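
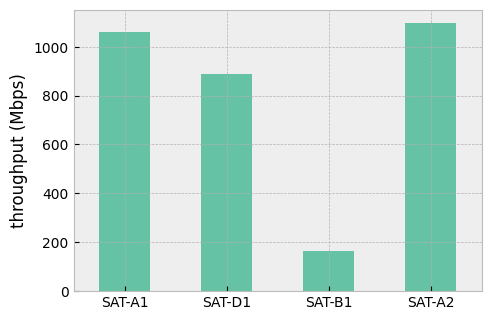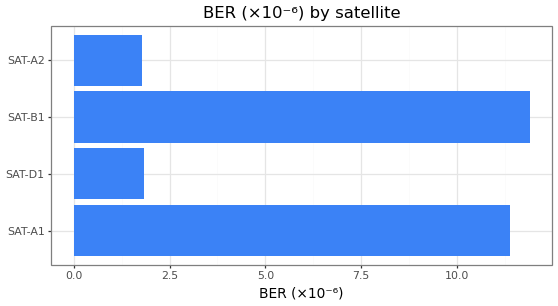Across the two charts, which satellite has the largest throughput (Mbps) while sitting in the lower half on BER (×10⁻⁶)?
Chart 2 median BER (×10⁻⁶) ≈ 6; below-median satellites: SAT-D1, SAT-A2. Among those, SAT-A2 has the highest throughput (Mbps) (≈ 1000).

SAT-A2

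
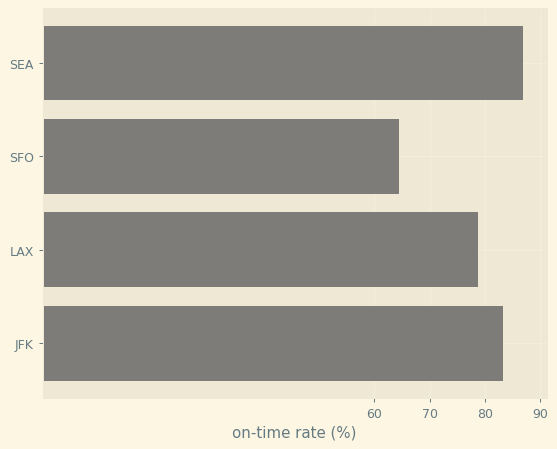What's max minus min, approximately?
Max SEA ≈ 90, min SFO ≈ 60; range ≈ 30.

≈ 30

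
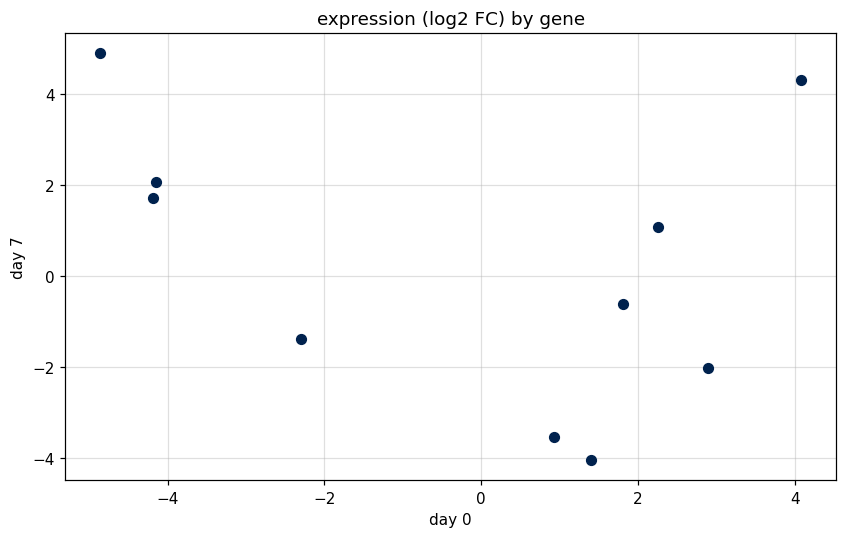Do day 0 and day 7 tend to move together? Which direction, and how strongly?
negative, weak

Points are negatively correlated; weak (|r| ≈ 0.3).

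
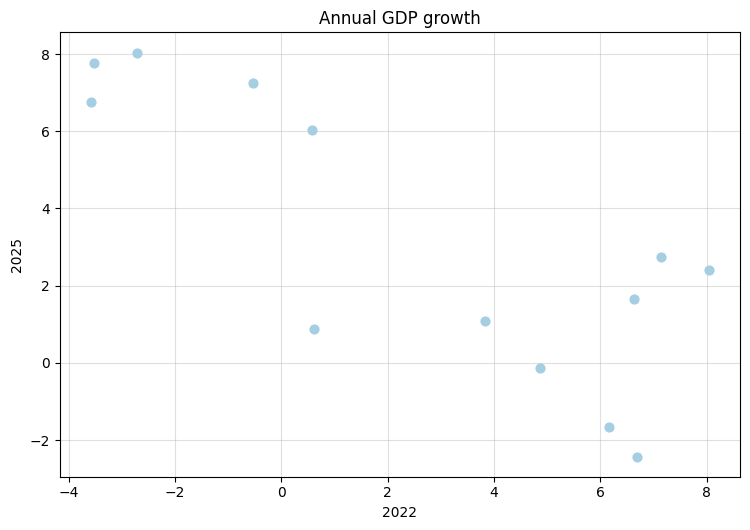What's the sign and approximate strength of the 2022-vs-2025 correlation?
Points are negatively correlated; strong (|r| ≈ 0.8).

negative, strong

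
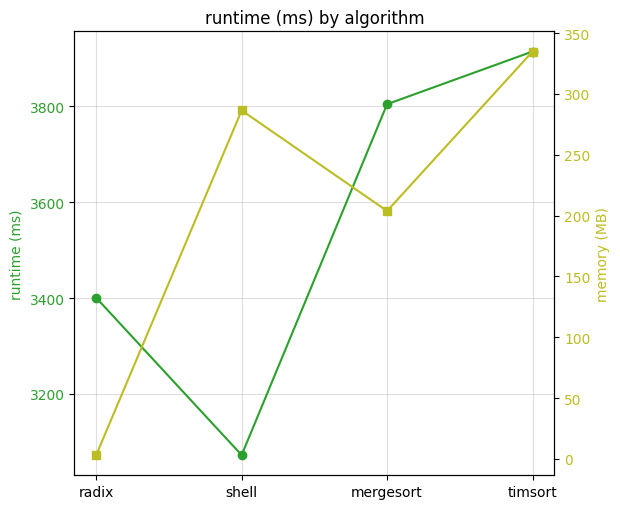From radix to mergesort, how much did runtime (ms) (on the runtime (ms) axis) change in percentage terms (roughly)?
≈ +11.8%

radix ≈ 3400, mergesort ≈ 3800; (3800 − 3400) / 3400 ≈ +11.8%.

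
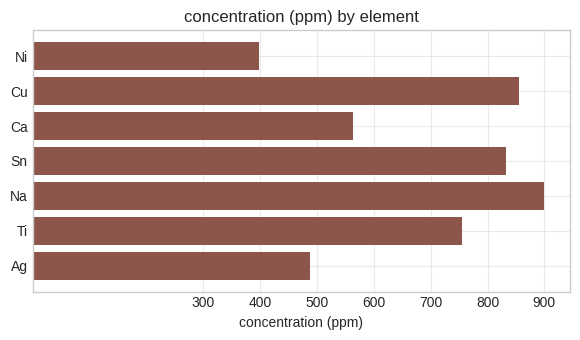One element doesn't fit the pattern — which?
Ni

Ni ≈ 400; the rest sit between ≈ 500 and ≈ 900.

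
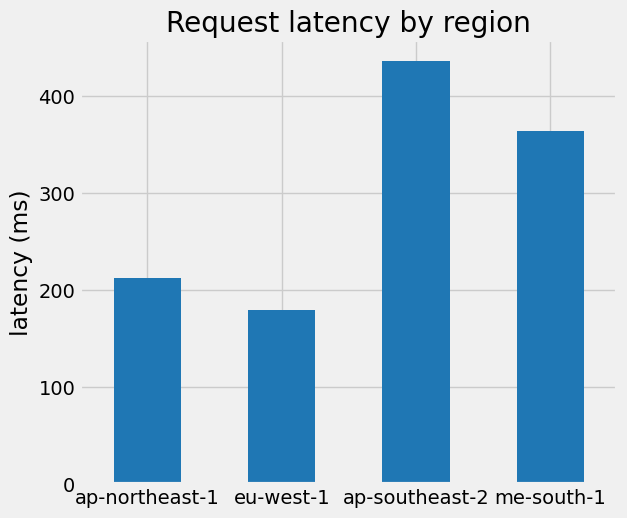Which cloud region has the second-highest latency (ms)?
me-south-1

Top 3: ap-southeast-2 ≈ 450, me-south-1 ≈ 350, ap-northeast-1 ≈ 200.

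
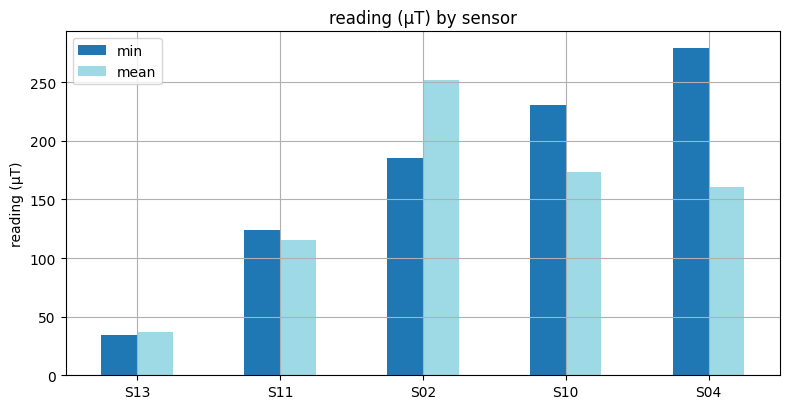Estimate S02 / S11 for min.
≈ 1.4×

S02 ≈ 175, S11 ≈ 125; 175/125 ≈ 1.4.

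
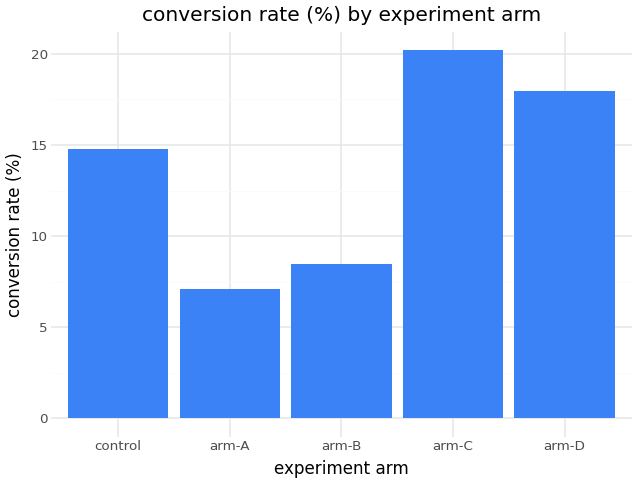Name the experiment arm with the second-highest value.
arm-D

Top 3: arm-C ≈ 20, arm-D ≈ 18, control ≈ 14.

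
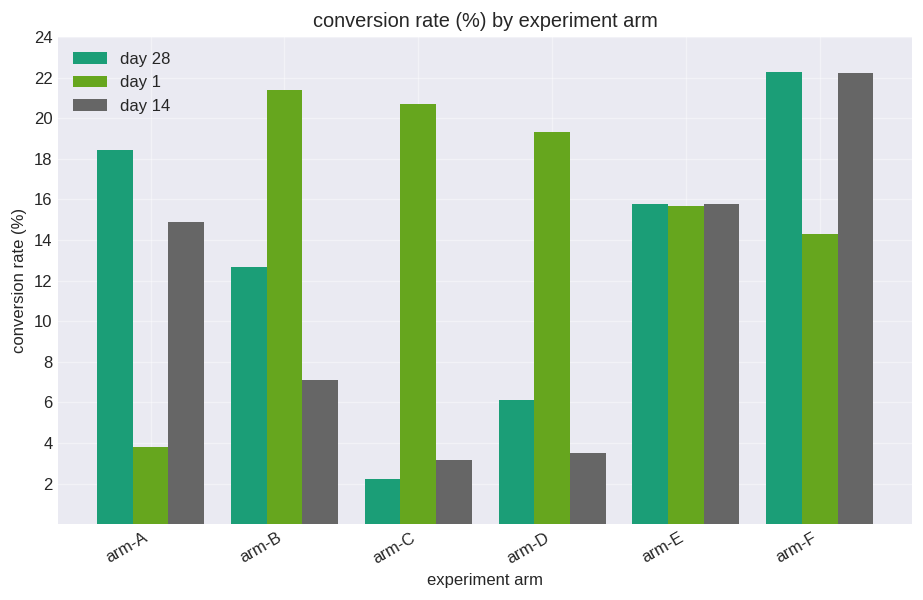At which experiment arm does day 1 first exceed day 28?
arm-A: day 1 ≈ 4 vs day 28 ≈ 18 (not yet); arm-B: day 1 ≈ 22 vs day 28 ≈ 12 (first crossover).

arm-B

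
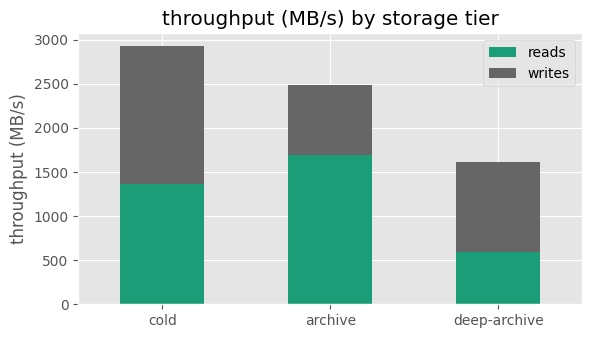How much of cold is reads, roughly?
≈ 1500

reads top ≈ 1500, bottom ≈ 0; segment ≈ 1500.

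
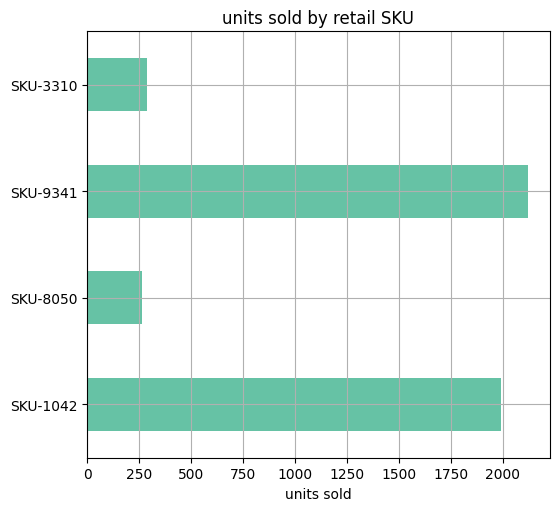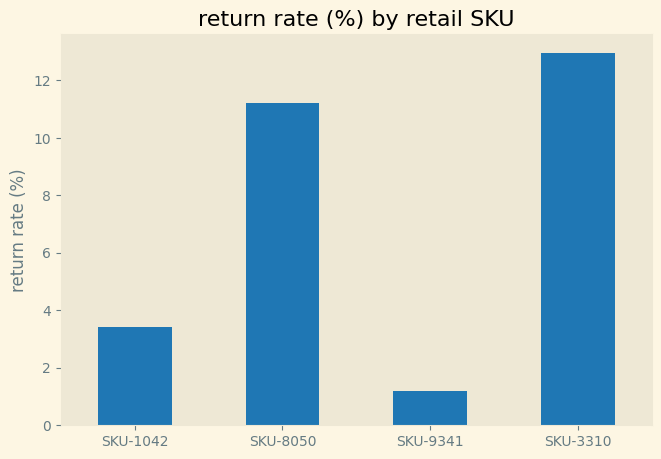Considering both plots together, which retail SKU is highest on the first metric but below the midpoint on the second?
SKU-9341

Chart 2 median return rate (%) ≈ 8; below-median retail SKUs: SKU-1042, SKU-9341. Among those, SKU-9341 has the highest units sold (≈ 2200).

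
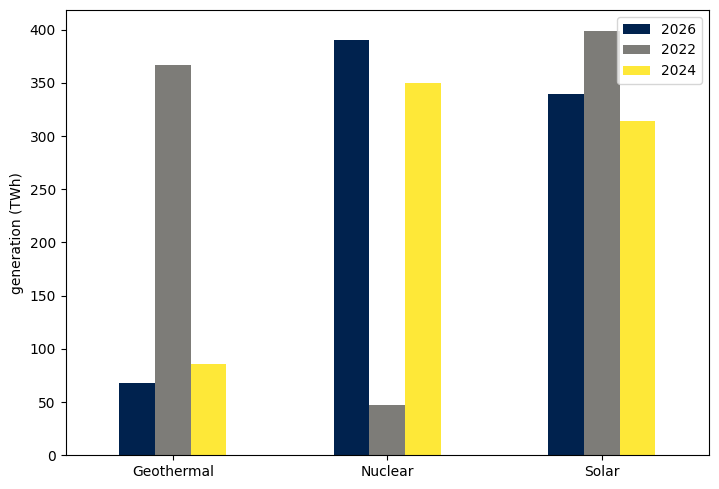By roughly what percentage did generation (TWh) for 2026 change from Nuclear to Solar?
≈ -12.5%

Nuclear ≈ 400, Solar ≈ 350; (350 − 400) / 400 ≈ -12.5%.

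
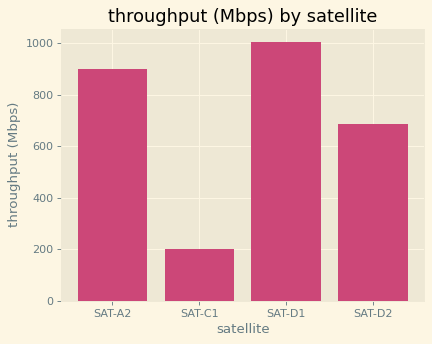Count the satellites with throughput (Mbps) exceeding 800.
2

Above 800: SAT-A2, SAT-D1.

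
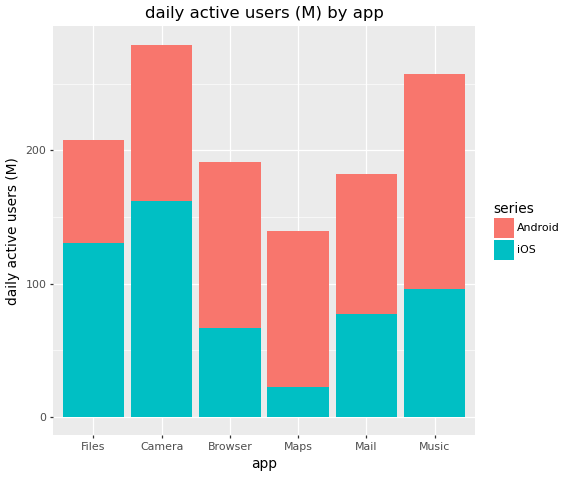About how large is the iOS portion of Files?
iOS top ≈ 125, bottom ≈ 0; segment ≈ 125.

≈ 125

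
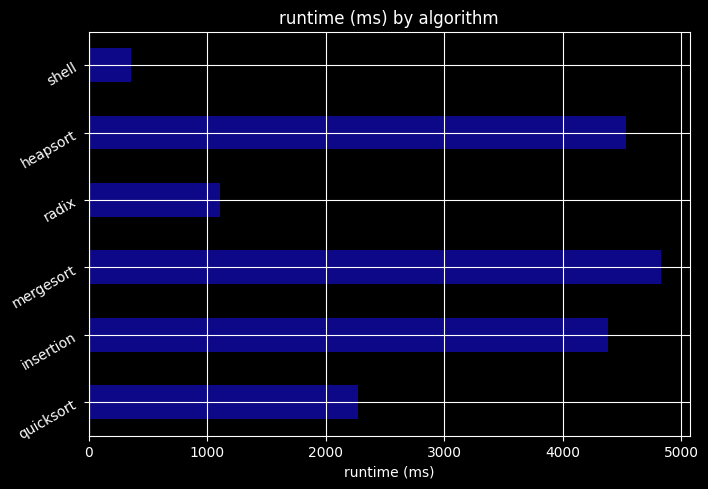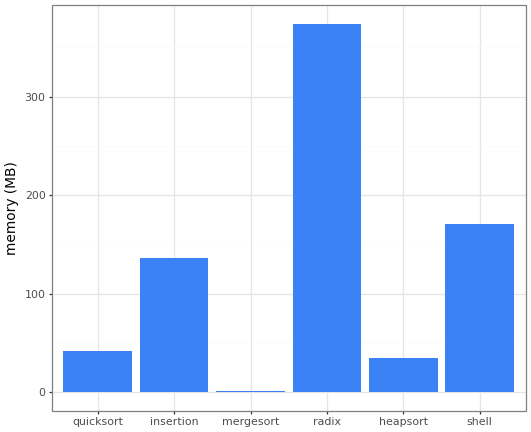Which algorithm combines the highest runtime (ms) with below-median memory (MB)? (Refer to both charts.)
mergesort

Chart 2 median memory (MB) ≈ 100; below-median algorithms: quicksort, mergesort, heapsort. Among those, mergesort has the highest runtime (ms) (≈ 5000).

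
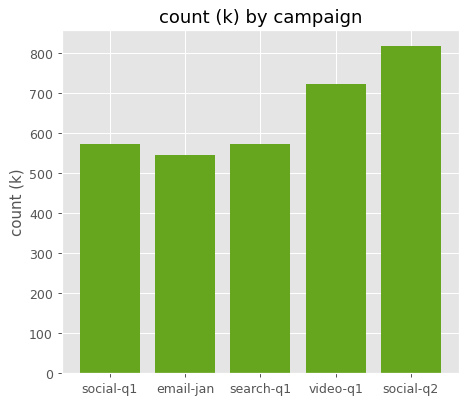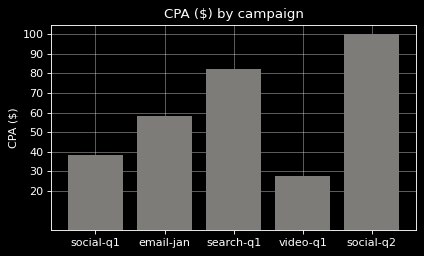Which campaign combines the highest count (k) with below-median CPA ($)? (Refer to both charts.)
video-q1

Chart 2 median CPA ($) ≈ 60; below-median campaigns: social-q1, video-q1. Among those, video-q1 has the highest count (k) (≈ 700).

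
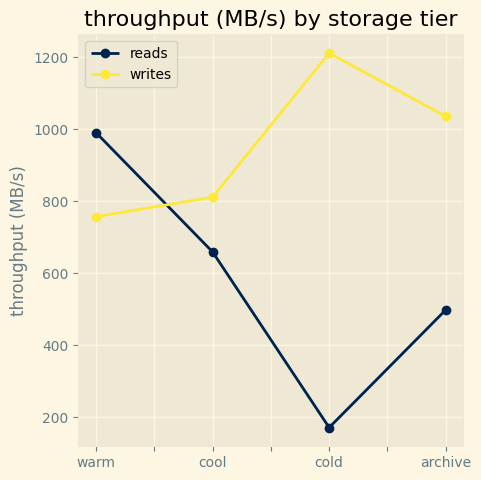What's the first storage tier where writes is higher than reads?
cool

warm: writes ≈ 800 vs reads ≈ 1000 (not yet); cool: writes ≈ 800 vs reads ≈ 700 (first crossover).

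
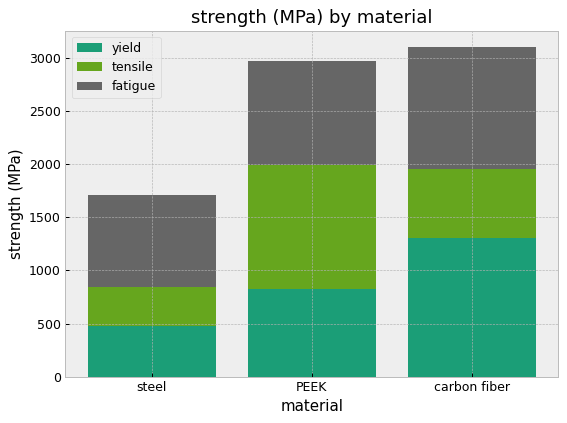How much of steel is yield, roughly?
yield top ≈ 500, bottom ≈ 0; segment ≈ 500.

≈ 500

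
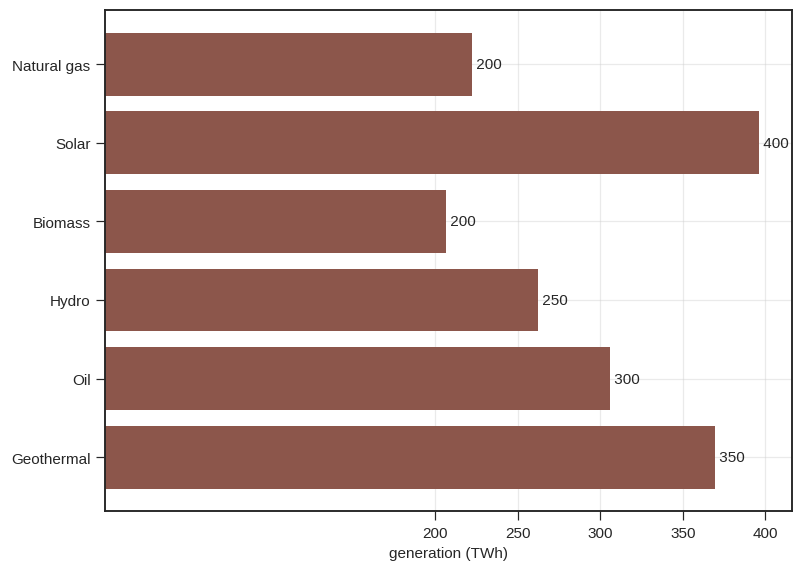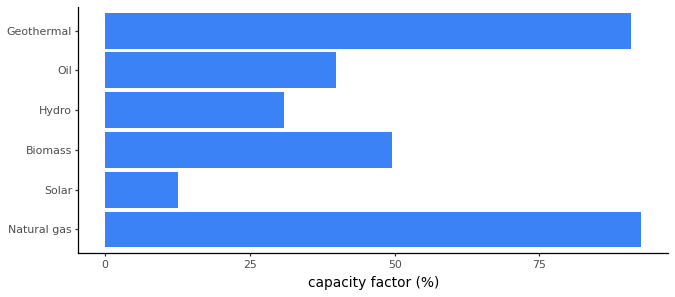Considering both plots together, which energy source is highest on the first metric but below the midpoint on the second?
Chart 2 median capacity factor (%) ≈ 40; below-median energy sources: Solar, Hydro, Oil. Among those, Solar has the highest generation (TWh) (≈ 400).

Solar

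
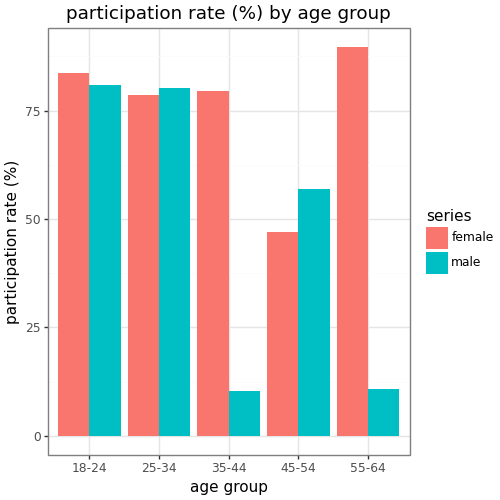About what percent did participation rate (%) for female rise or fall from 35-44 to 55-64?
35-44 ≈ 80, 55-64 ≈ 90; (90 − 80) / 80 ≈ +12.5%.

≈ +12.5%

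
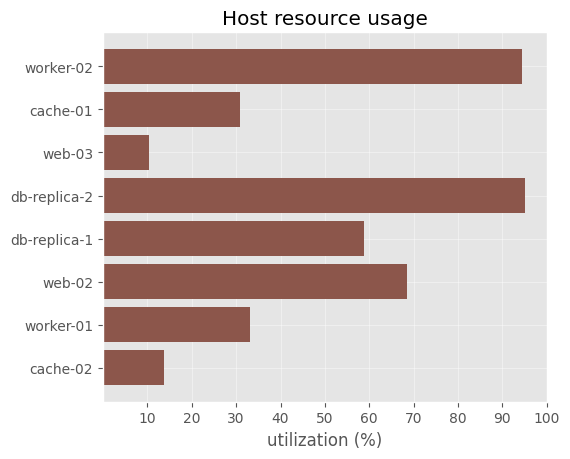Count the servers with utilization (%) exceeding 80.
2

Above 80: worker-02, db-replica-2.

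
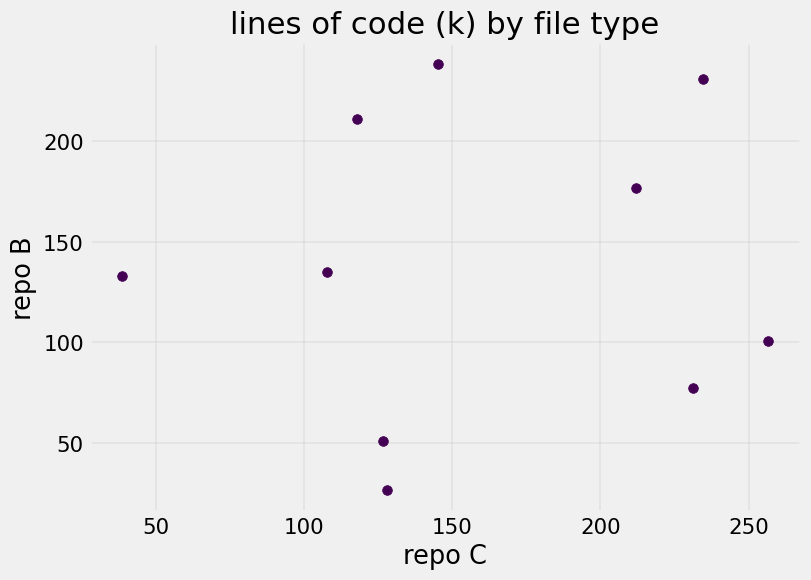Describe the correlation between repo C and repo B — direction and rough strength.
no clear correlation

Points are roughly uncorrelated; weak (|r| ≈ 0.1).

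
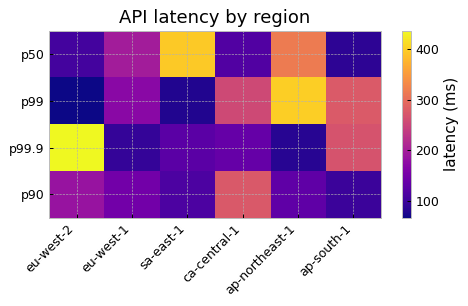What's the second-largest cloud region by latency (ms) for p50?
ap-northeast-1

Top 3 for p50: sa-east-1 ≈ 400, ap-northeast-1 ≈ 300, eu-west-1 ≈ 200.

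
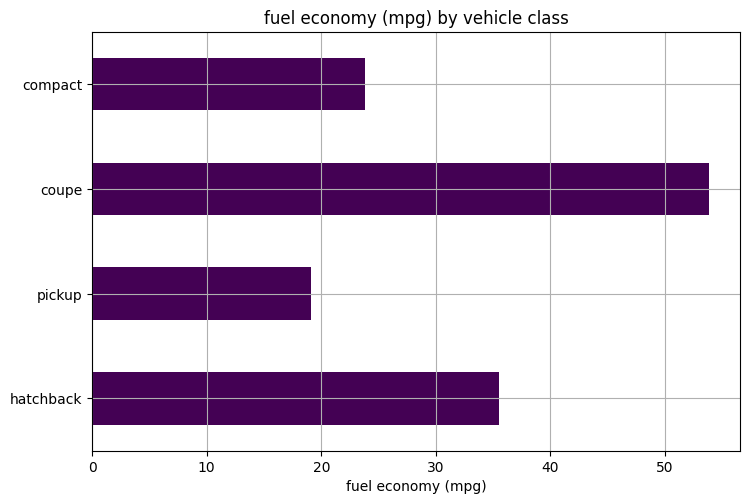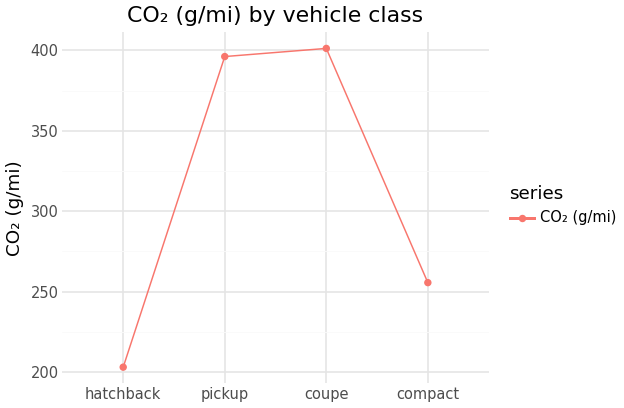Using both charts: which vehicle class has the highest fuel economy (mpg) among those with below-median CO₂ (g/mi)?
Chart 2 median CO₂ (g/mi) ≈ 350; below-median vehicle classes: hatchback, compact. Among those, hatchback has the highest fuel economy (mpg) (≈ 35).

hatchback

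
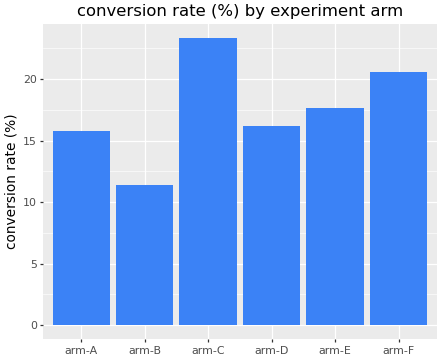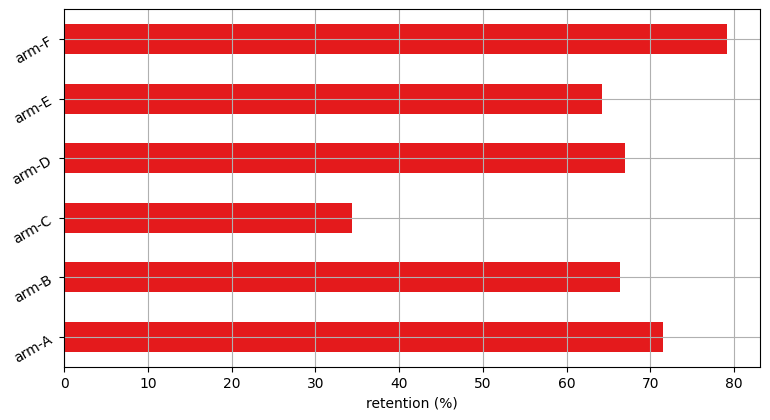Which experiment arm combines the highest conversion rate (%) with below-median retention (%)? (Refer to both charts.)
Chart 2 median retention (%) ≈ 70; below-median experiment arms: arm-B, arm-C, arm-E. Among those, arm-C has the highest conversion rate (%) (≈ 25).

arm-C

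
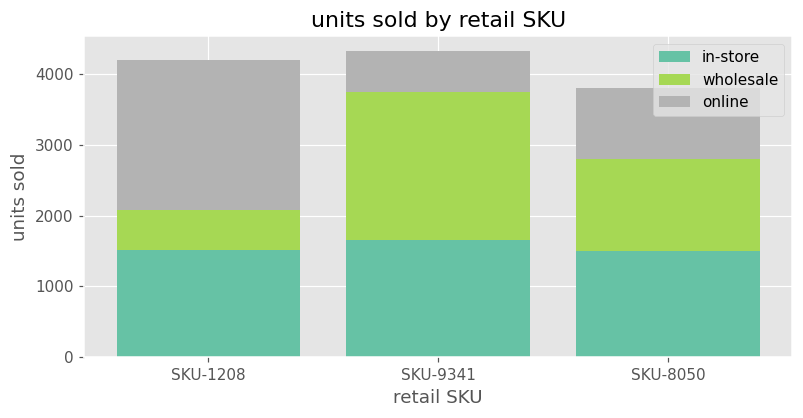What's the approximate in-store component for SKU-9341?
in-store top ≈ 1500, bottom ≈ 0; segment ≈ 1500.

≈ 1500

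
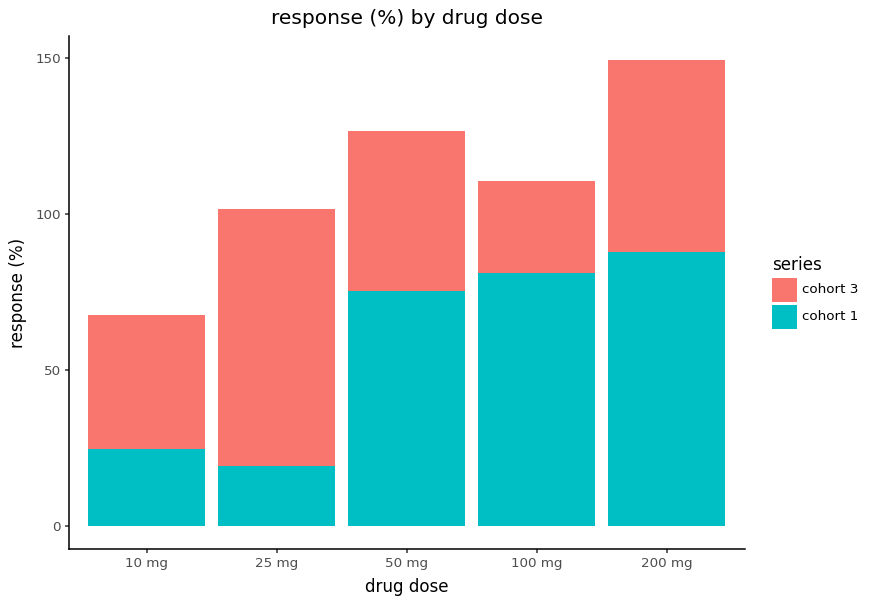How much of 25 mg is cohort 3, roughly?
≈ 80

cohort 3 top ≈ 100, bottom ≈ 20; segment ≈ 80.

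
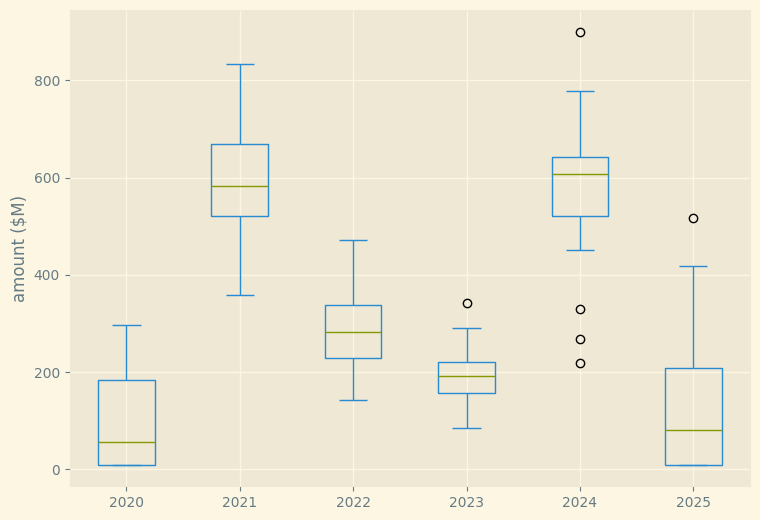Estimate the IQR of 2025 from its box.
≈ 200

Q3 ≈ 200, Q1 ≈ 0; IQR ≈ 200.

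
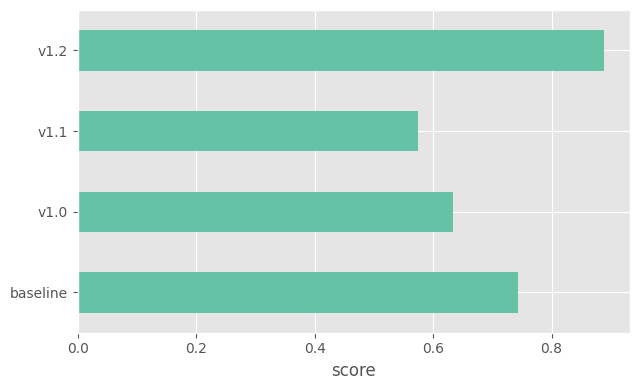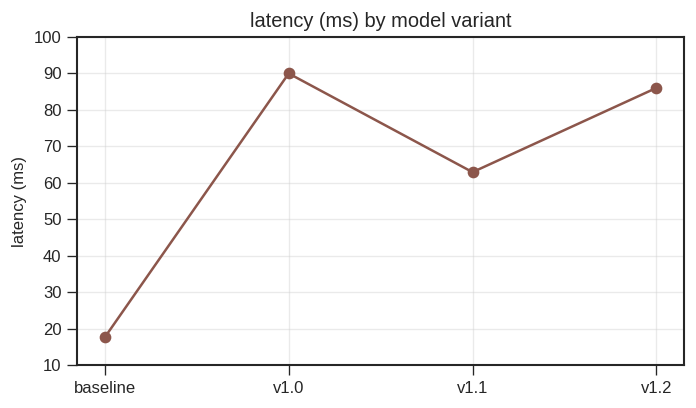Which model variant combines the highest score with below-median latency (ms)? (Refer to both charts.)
baseline

Chart 2 median latency (ms) ≈ 70; below-median model variants: baseline, v1.1. Among those, baseline has the highest score (≈ 0.7).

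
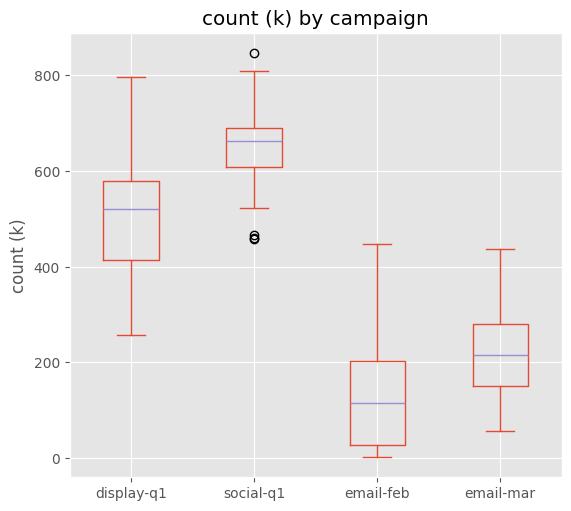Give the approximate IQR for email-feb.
Q3 ≈ 200, Q1 ≈ 50; IQR ≈ 150.

≈ 150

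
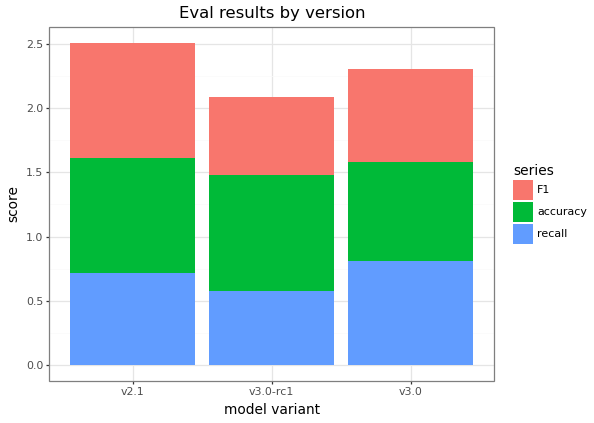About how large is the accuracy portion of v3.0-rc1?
≈ 1.0

accuracy top ≈ 1.5, bottom ≈ 0.5; segment ≈ 1.0.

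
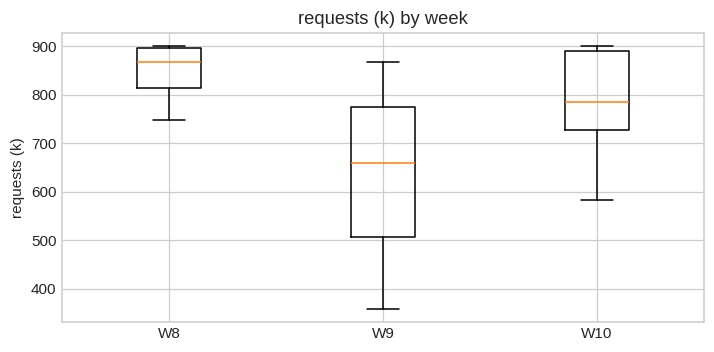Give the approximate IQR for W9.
≈ 280

Q3 ≈ 780, Q1 ≈ 500; IQR ≈ 280.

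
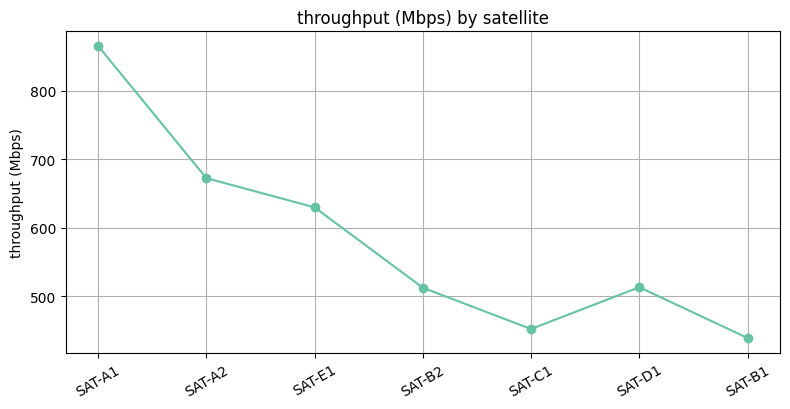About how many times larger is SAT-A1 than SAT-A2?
≈ 1.31×

SAT-A1 ≈ 850, SAT-A2 ≈ 650; 850/650 ≈ 1.31.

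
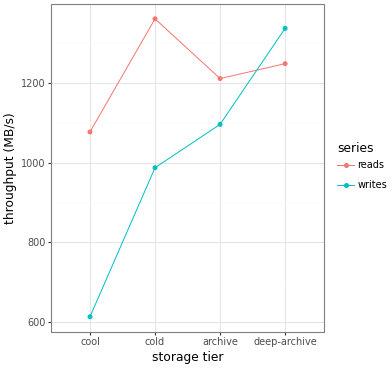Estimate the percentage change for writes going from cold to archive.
cold ≈ 1000, archive ≈ 1100; (1100 − 1000) / 1000 ≈ +10%.

≈ +10%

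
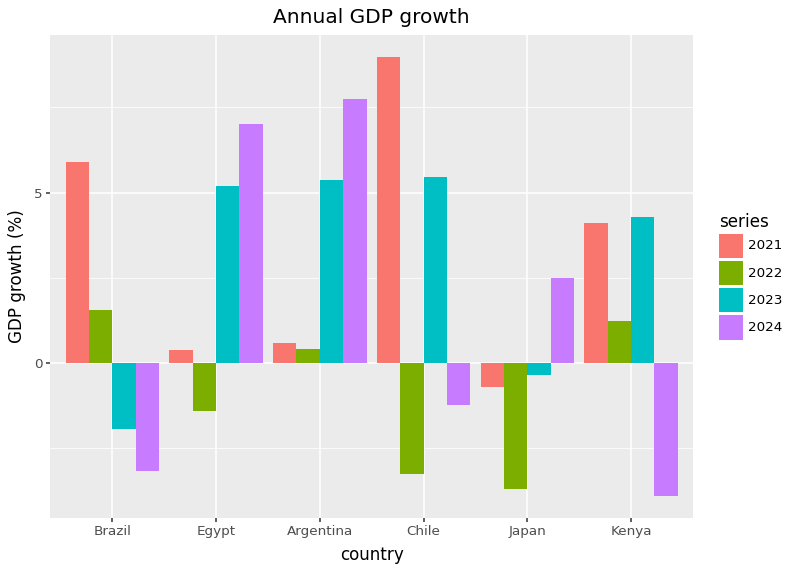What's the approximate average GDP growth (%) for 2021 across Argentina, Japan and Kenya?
(0 + 0 + 4) / 3 ≈ 1.

≈ 1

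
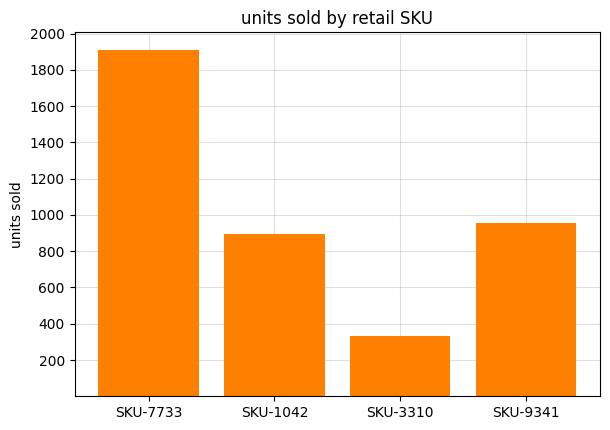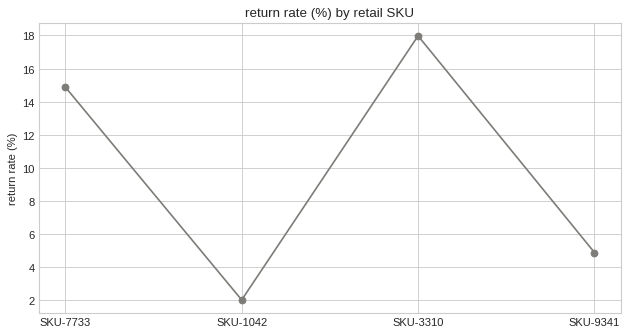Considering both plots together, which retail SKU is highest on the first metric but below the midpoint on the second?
Chart 2 median return rate (%) ≈ 10; below-median retail SKUs: SKU-1042, SKU-9341. Among those, SKU-9341 has the highest units sold (≈ 1000).

SKU-9341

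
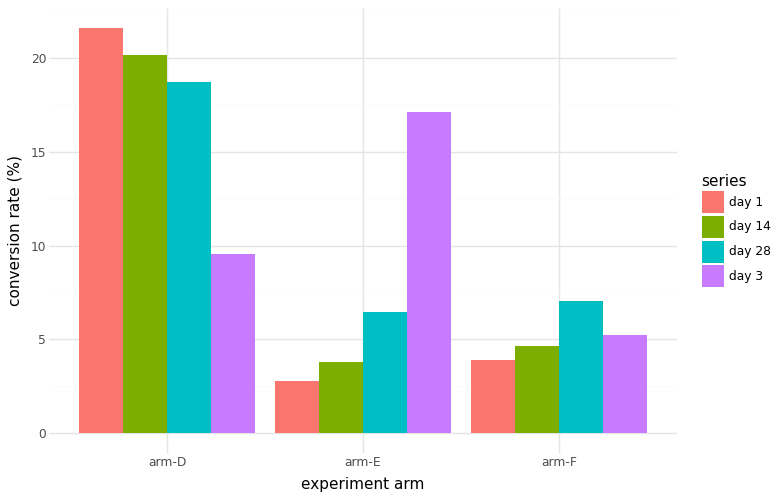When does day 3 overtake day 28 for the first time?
arm-E

arm-D: day 3 ≈ 10 vs day 28 ≈ 18 (not yet); arm-E: day 3 ≈ 18 vs day 28 ≈ 6 (first crossover).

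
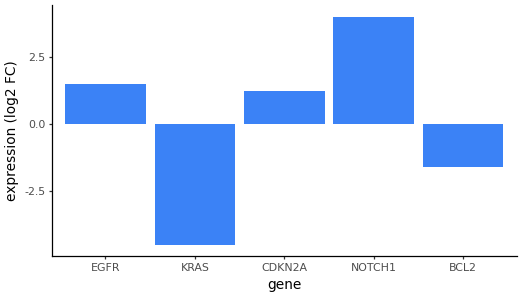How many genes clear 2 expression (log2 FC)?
1

Above 2: NOTCH1.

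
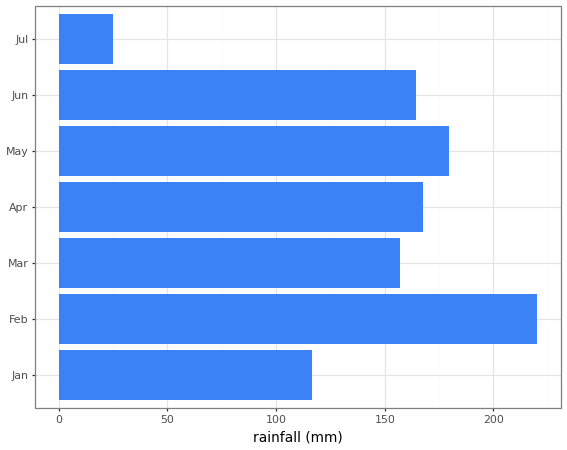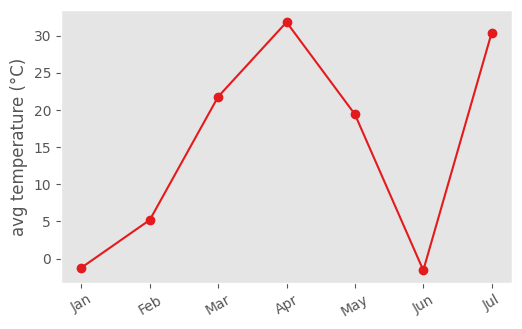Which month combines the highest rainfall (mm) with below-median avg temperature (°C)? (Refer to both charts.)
Feb

Chart 2 median avg temperature (°C) ≈ 20; below-median months: Jan, Feb, Jun. Among those, Feb has the highest rainfall (mm) (≈ 225).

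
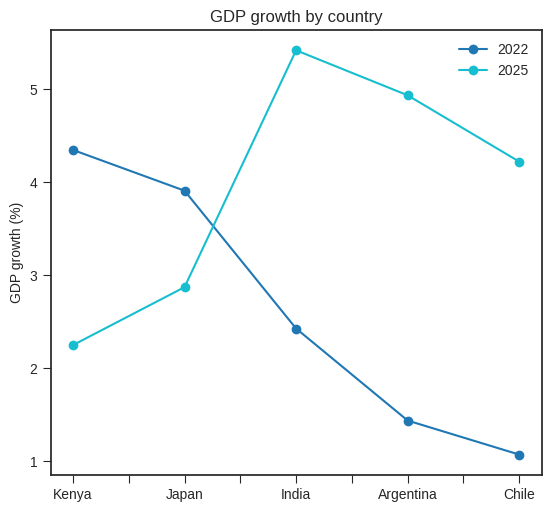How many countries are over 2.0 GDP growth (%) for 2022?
Above 2.0: Kenya, Japan, India.

3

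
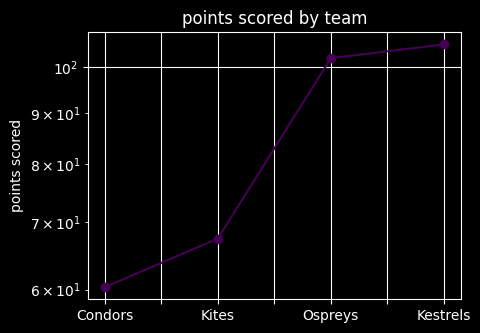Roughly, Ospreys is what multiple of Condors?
≈ 1.67×

Ospreys ≈ 100, Condors ≈ 60; 100/60 ≈ 1.67.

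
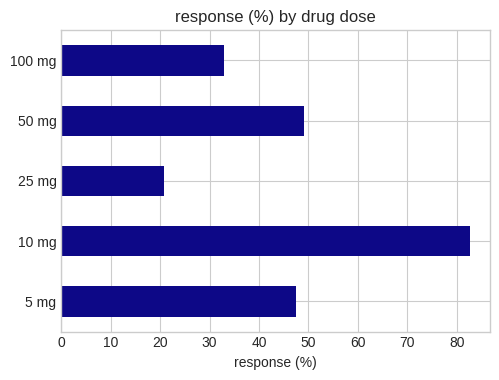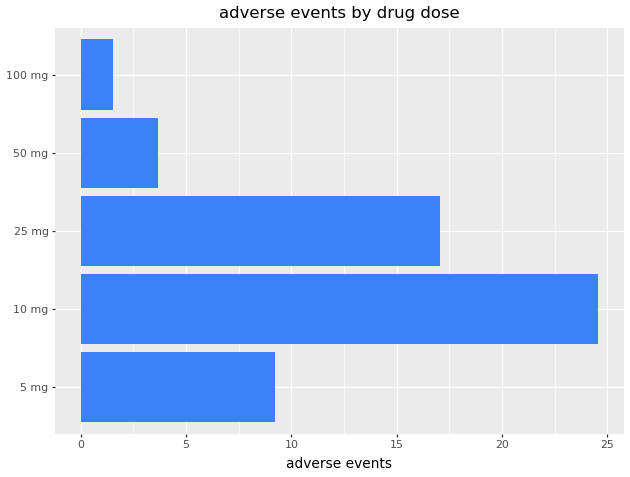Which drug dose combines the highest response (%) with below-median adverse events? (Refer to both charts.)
50 mg

Chart 2 median adverse events ≈ 10; below-median drug doses: 50 mg, 100 mg. Among those, 50 mg has the highest response (%) (≈ 50).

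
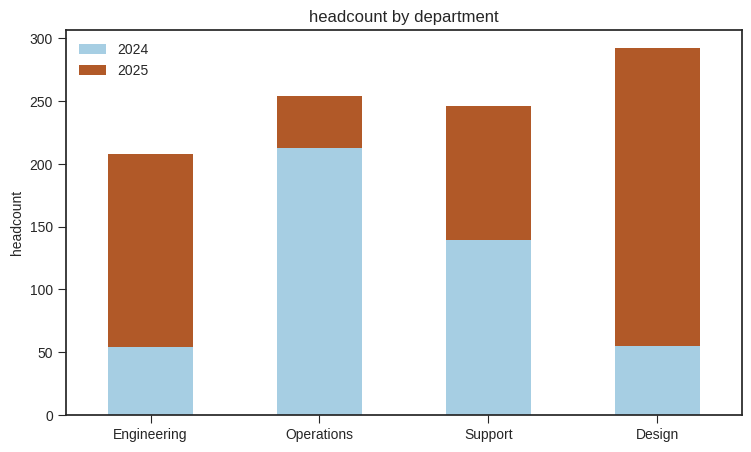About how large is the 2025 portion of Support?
≈ 100

2025 top ≈ 250, bottom ≈ 150; segment ≈ 100.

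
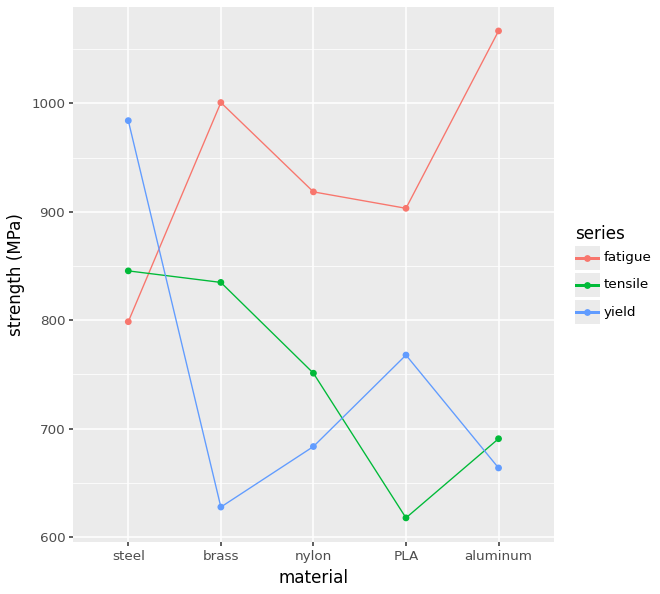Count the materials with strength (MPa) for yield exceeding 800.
1

Above 800: steel.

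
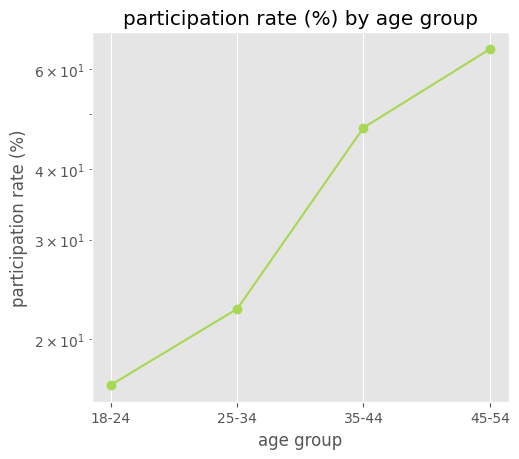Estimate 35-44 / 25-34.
35-44 ≈ 45, 25-34 ≈ 25; 45/25 ≈ 1.8.

≈ 1.8×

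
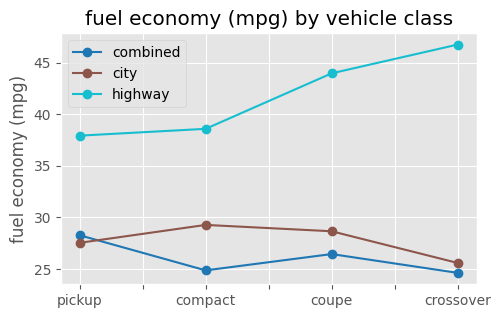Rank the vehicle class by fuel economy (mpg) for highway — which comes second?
coupe

Top 3 for highway: crossover ≈ 46, coupe ≈ 44, compact ≈ 38.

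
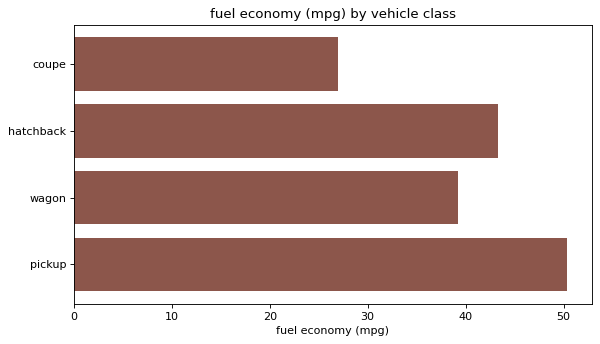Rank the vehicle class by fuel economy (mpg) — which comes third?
Top 4: pickup ≈ 50, hatchback ≈ 45, wagon ≈ 40, coupe ≈ 25.

wagon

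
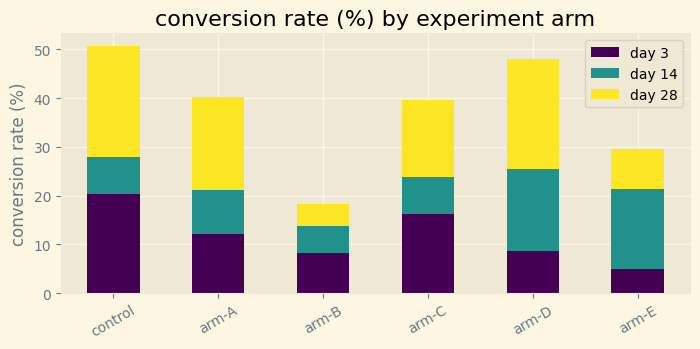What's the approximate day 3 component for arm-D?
day 3 top ≈ 10, bottom ≈ 0; segment ≈ 10.

≈ 10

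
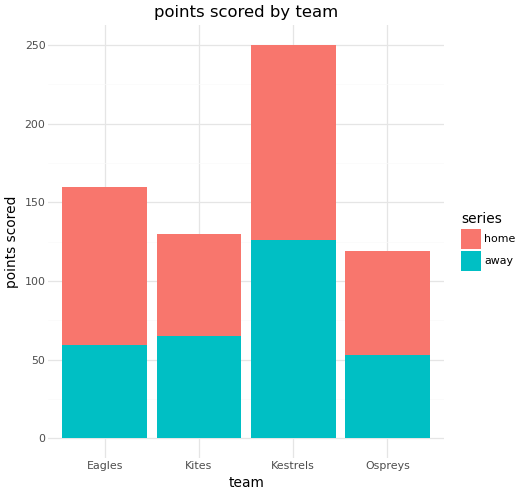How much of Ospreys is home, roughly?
home top ≈ 125, bottom ≈ 50; segment ≈ 75.

≈ 75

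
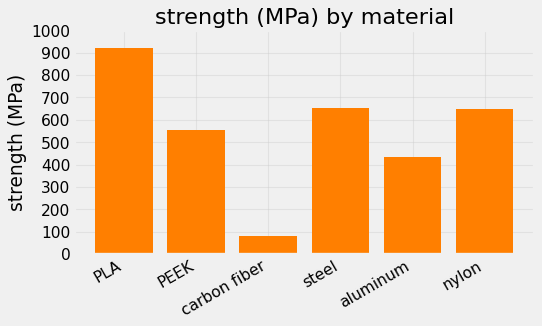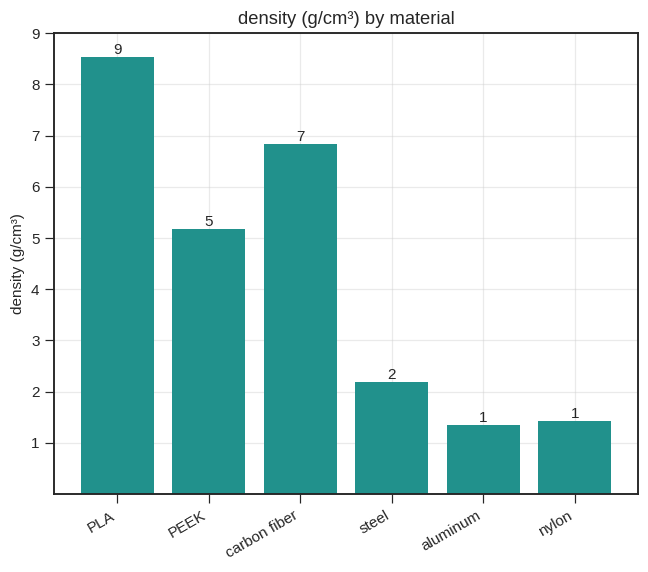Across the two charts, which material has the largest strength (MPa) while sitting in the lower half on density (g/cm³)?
steel

Chart 2 median density (g/cm³) ≈ 4; below-median materials: steel, aluminum, nylon. Among those, steel has the highest strength (MPa) (≈ 700).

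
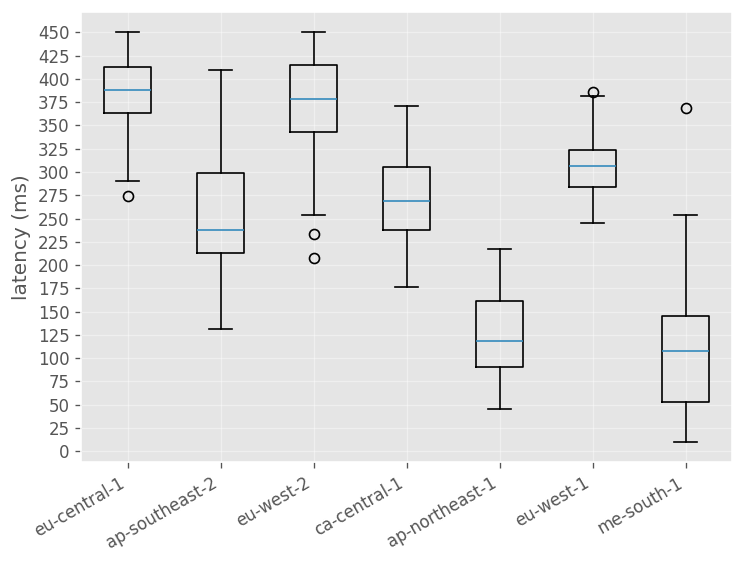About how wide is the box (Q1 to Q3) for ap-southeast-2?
Q3 ≈ 300, Q1 ≈ 225; IQR ≈ 75.

≈ 75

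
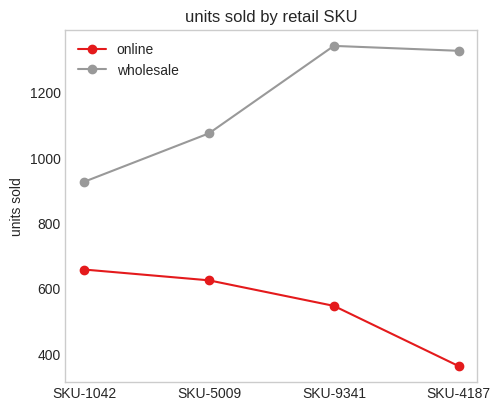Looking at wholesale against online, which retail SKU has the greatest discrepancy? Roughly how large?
SKU-4187, ≈ 900

SKU-4187: wholesale ≈ 1300, online ≈ 400 → gap ≈ 900. Next-largest (SKU-9341) is only ≈ 800.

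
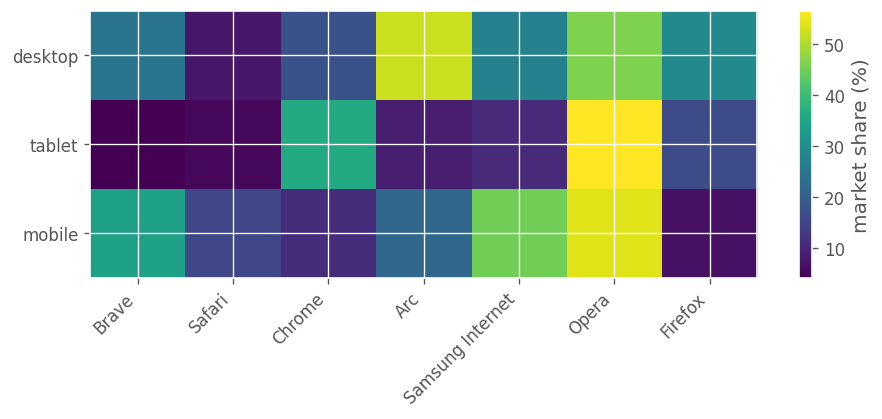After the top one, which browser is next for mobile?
Top 3 for mobile: Opera ≈ 55, Samsung Internet ≈ 45, Brave ≈ 35.

Samsung Internet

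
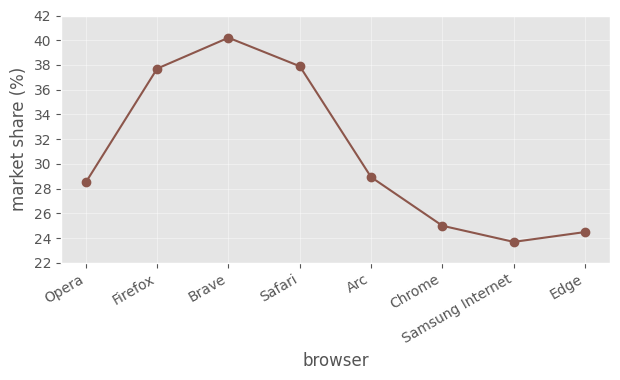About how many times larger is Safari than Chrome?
≈ 1.58×

Safari ≈ 38, Chrome ≈ 24; 38/24 ≈ 1.58.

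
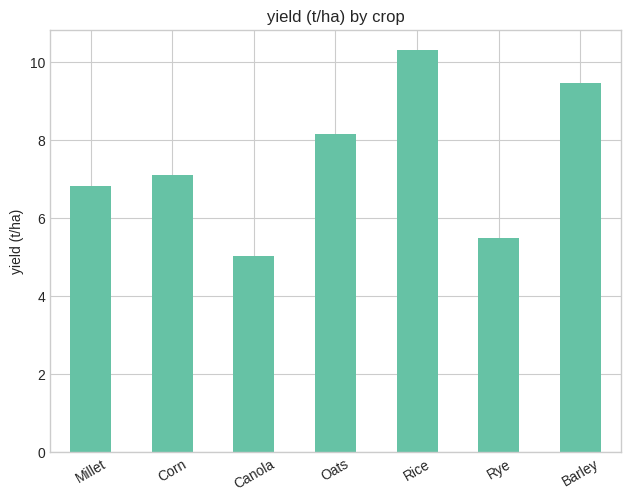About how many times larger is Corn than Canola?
≈ 1.4×

Corn ≈ 7, Canola ≈ 5; 7/5 ≈ 1.4.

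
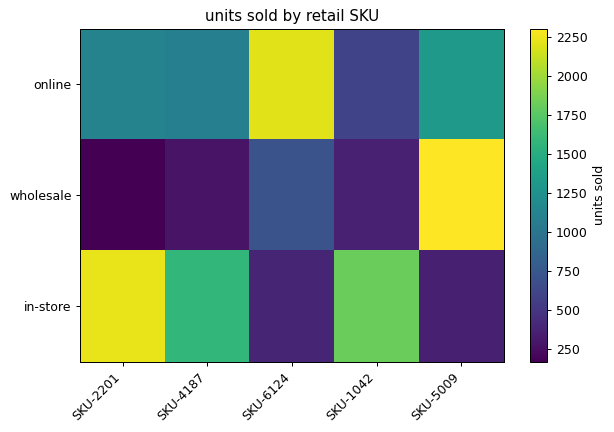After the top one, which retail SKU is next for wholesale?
SKU-6124

Top 3 for wholesale: SKU-5009 ≈ 2400, SKU-6124 ≈ 800, SKU-1042 ≈ 400.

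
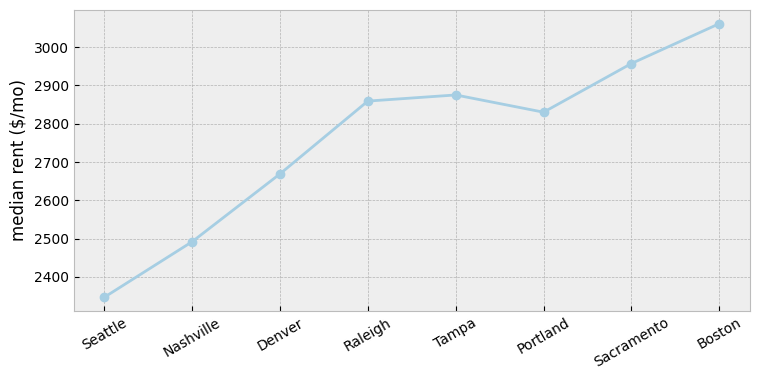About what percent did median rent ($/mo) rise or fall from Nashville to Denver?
≈ +8%

Nashville ≈ 2500, Denver ≈ 2700; (2700 − 2500) / 2500 ≈ +8%.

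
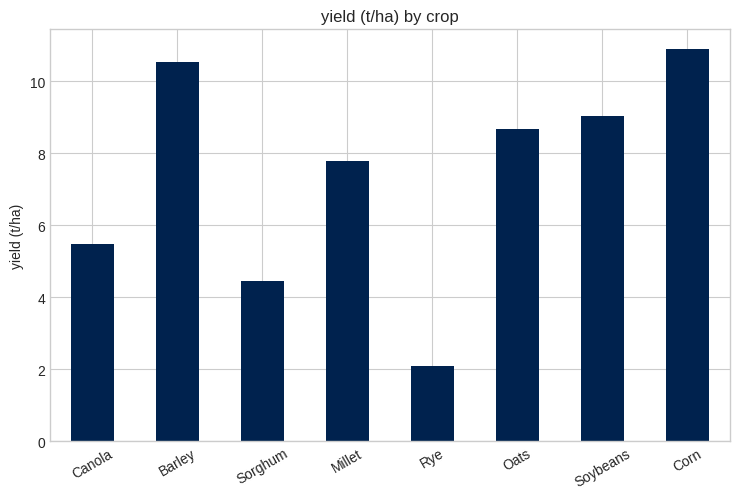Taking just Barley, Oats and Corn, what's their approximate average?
≈ 10

(11 + 9 + 11) / 3 ≈ 10.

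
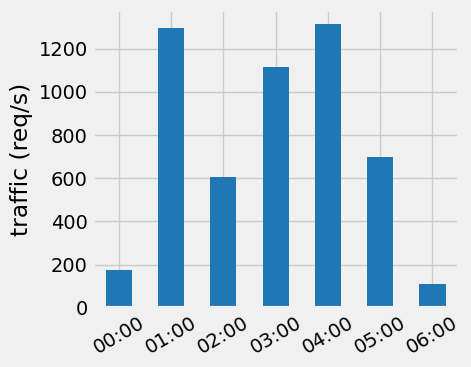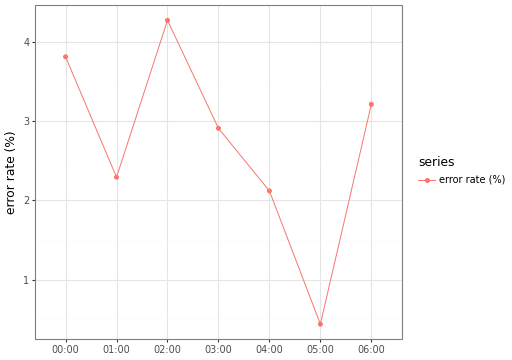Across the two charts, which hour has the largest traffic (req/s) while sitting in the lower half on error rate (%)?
Chart 2 median error rate (%) ≈ 3; below-median hours: 01:00, 04:00, 05:00. Among those, 04:00 has the highest traffic (req/s) (≈ 1400).

04:00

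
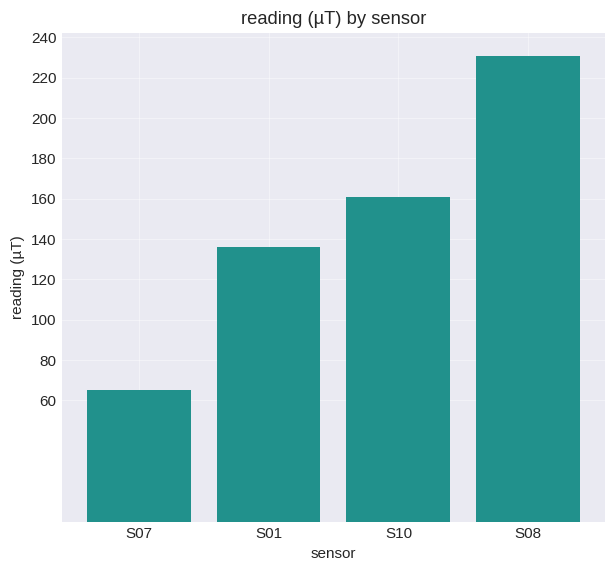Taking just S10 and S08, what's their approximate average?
(160 + 240) / 2 ≈ 200.

≈ 200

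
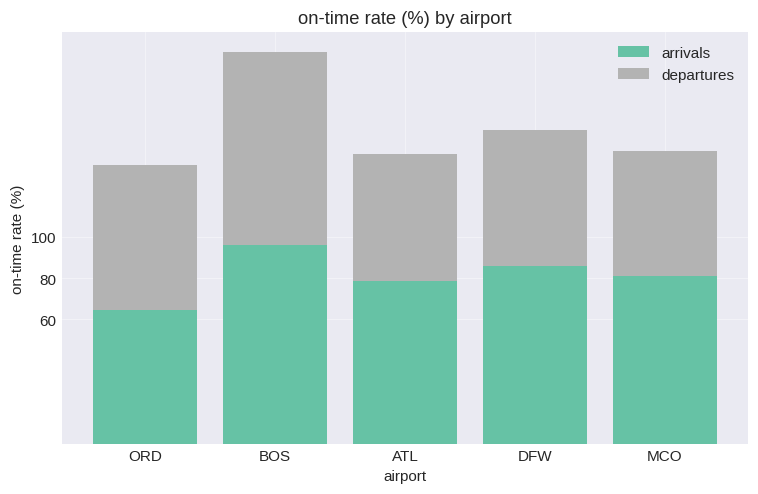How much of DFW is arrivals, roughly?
arrivals top ≈ 80, bottom ≈ 0; segment ≈ 80.

≈ 80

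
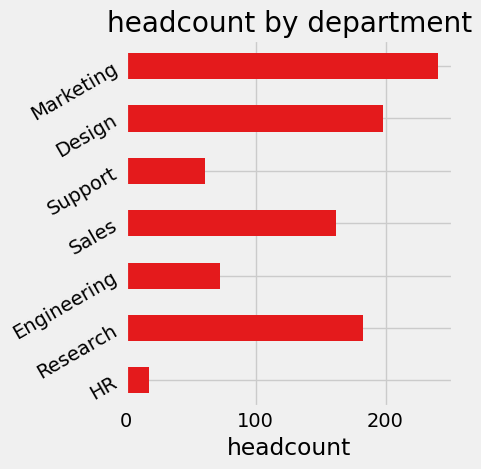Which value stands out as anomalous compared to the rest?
HR ≈ 20; the rest sit between ≈ 60 and ≈ 240.

HR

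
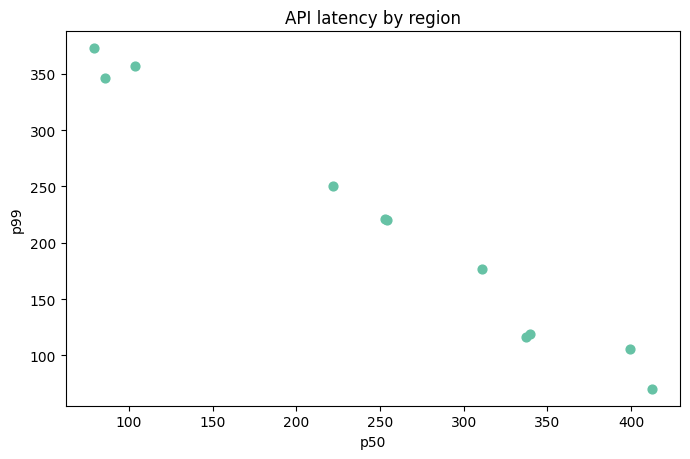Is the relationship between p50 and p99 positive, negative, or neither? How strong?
Points are negatively correlated; strong (|r| ≈ 1.0).

negative, strong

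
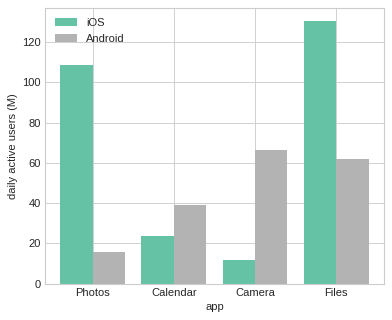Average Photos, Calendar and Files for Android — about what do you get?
(20 + 40 + 60) / 3 ≈ 40.

≈ 40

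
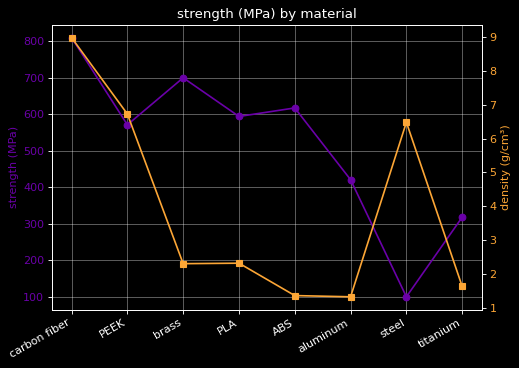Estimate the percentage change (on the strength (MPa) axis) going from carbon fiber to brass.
≈ -12.5%

carbon fiber ≈ 800, brass ≈ 700; (700 − 800) / 800 ≈ -12.5%.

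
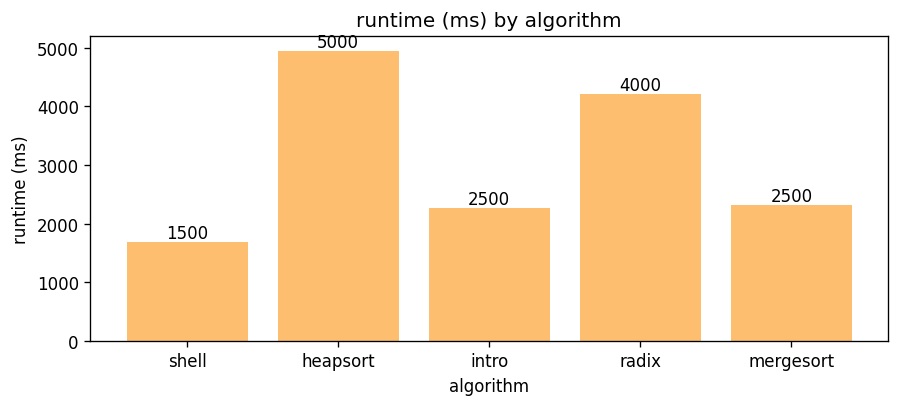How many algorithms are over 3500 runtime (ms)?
Above 3500: heapsort, radix.

2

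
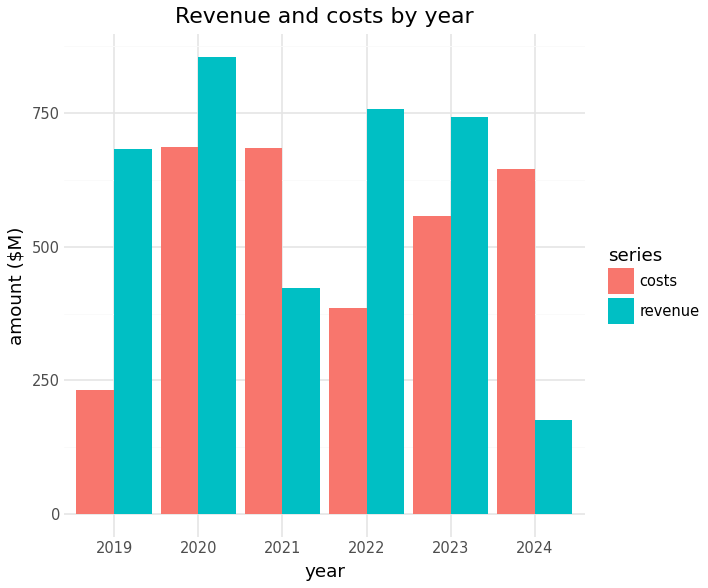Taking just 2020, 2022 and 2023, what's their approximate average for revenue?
≈ 800

(900 + 800 + 700) / 3 ≈ 800.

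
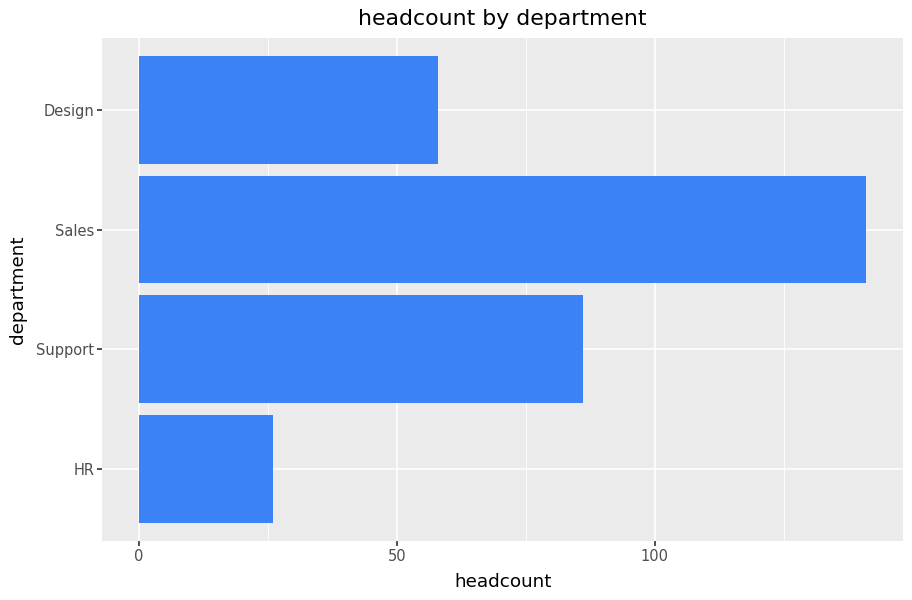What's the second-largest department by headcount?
Top 3: Sales ≈ 140, Support ≈ 80, Design ≈ 60.

Support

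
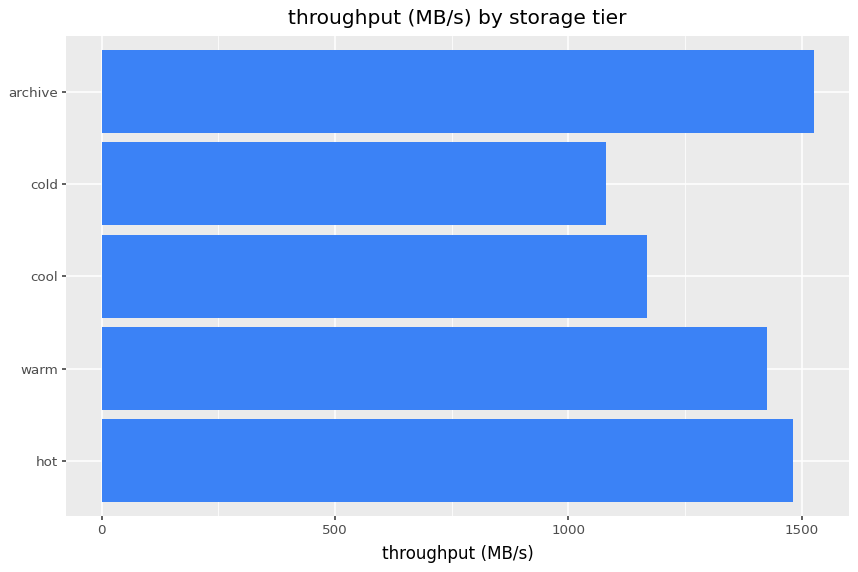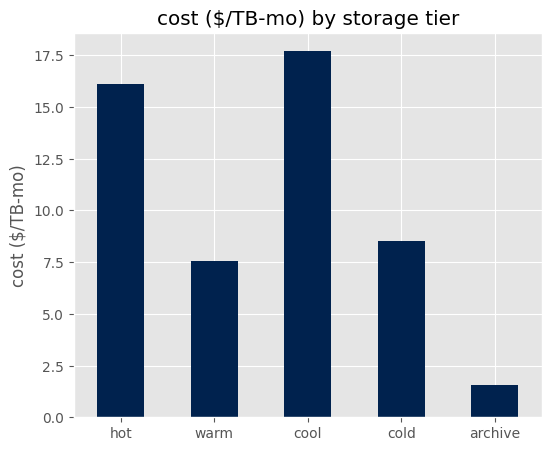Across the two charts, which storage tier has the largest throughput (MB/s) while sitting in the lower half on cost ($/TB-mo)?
Chart 2 median cost ($/TB-mo) ≈ 8; below-median storage tiers: warm, archive. Among those, archive has the highest throughput (MB/s) (≈ 1600).

archive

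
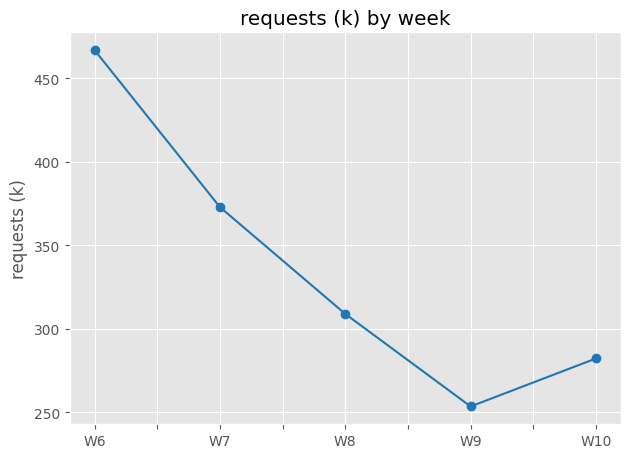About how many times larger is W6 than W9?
≈ 1.77×

W6 ≈ 460, W9 ≈ 260; 460/260 ≈ 1.77.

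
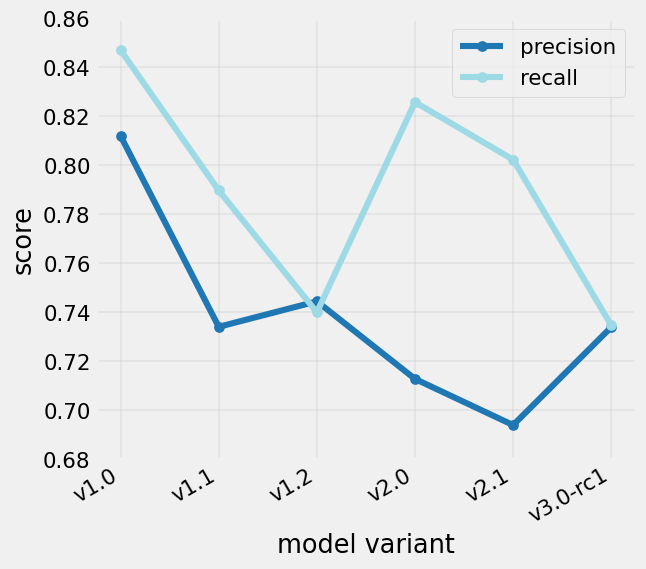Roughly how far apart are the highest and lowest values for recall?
≈ 0.10

Max v1.0 ≈ 0.84, min v3.0-rc1 ≈ 0.74; range ≈ 0.10.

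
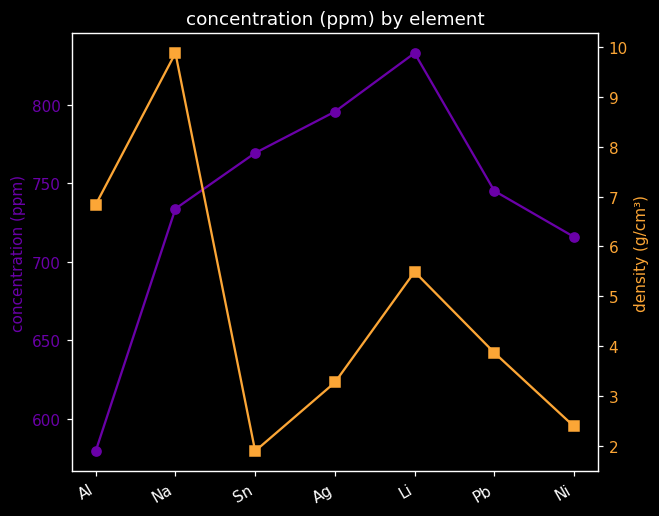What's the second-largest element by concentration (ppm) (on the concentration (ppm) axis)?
Ag

Top 3 (on the concentration (ppm) axis): Li ≈ 825, Ag ≈ 800, Sn ≈ 775.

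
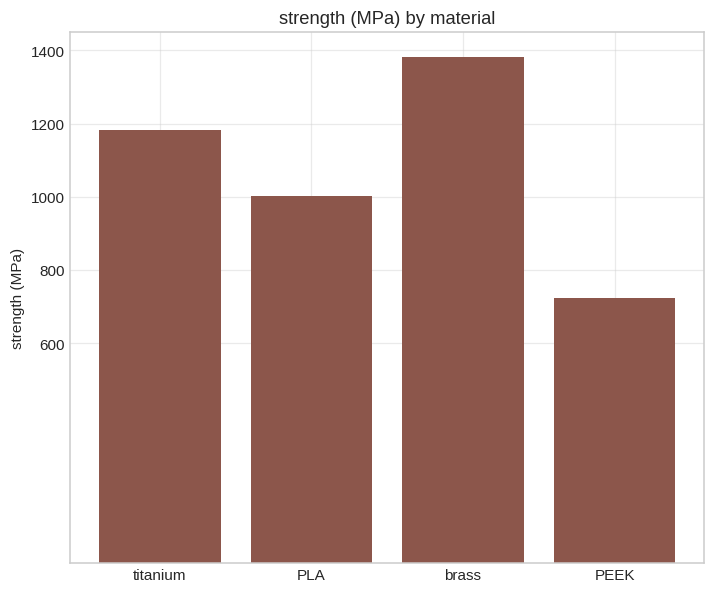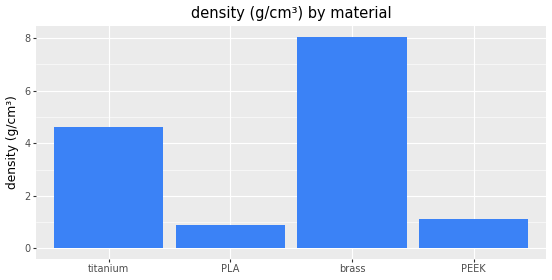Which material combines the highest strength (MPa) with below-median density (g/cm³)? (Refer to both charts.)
PLA

Chart 2 median density (g/cm³) ≈ 3; below-median materials: PLA, PEEK. Among those, PLA has the highest strength (MPa) (≈ 1000).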